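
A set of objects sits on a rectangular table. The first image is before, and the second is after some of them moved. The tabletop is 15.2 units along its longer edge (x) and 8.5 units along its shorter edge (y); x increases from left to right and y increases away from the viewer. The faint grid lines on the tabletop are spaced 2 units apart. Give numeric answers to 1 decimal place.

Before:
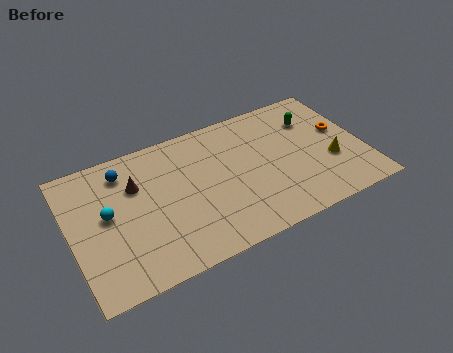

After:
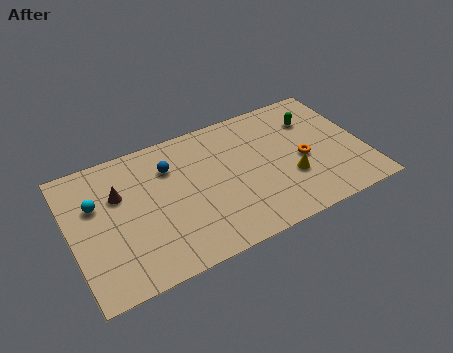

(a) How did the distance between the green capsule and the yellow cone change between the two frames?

+0.6

They were about 3.1 units apart before and 3.7 after — 0.6 units further apart.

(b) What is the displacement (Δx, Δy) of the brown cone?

(-0.9, -0.2)

The brown cone started near (3.5, 5.8) and ended near (2.6, 5.6).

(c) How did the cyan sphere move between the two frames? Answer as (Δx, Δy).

(-0.5, 0.9)

The cyan sphere was at about (1.9, 4.6) and moved to about (1.4, 5.5).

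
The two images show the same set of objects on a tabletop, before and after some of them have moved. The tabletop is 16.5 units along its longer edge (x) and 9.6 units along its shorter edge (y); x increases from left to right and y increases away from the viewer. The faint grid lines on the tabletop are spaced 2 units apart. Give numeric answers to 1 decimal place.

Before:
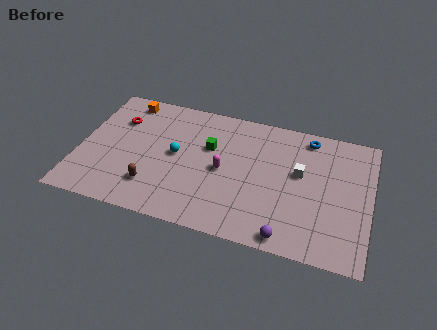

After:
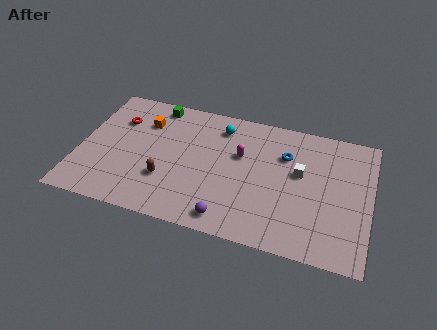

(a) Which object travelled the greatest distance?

the green cube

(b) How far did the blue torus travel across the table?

2.1

From (12.8, 8.4) to (11.6, 6.7), the blue torus covered √(1.2² + 1.7²) ≈ 2.1 units.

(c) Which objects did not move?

the white cube and the red torus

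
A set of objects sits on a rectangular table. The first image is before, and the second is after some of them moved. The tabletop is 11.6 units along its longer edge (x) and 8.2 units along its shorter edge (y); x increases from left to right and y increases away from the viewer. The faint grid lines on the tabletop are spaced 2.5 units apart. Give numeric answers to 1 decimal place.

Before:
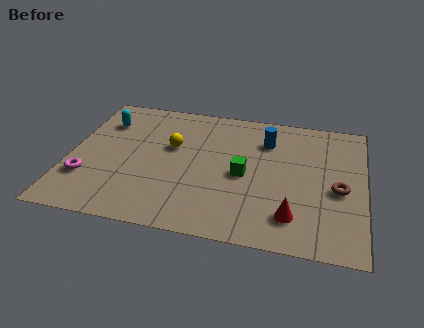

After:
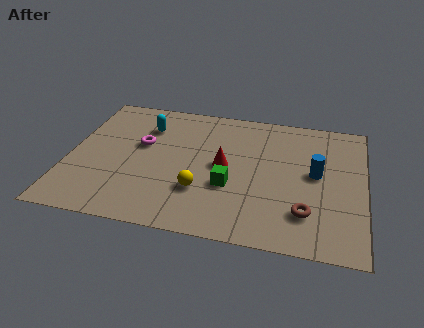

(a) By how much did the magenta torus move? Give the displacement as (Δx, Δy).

(2.0, 2.5)

The magenta torus started near (0.8, 2.4) and ended near (2.8, 4.9).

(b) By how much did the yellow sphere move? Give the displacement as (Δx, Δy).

(1.3, -2.5)

The yellow sphere was at about (4.0, 5.0) and moved to about (5.3, 2.5).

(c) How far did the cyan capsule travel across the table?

1.7

From (1.2, 6.1) to (2.9, 6.1), the cyan capsule covered √(1.7² + 0.0²) ≈ 1.7 units.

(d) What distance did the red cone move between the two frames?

3.8

From (8.9, 1.7) to (6.1, 4.2), the red cone covered √(2.8² + 2.5²) ≈ 3.8 units.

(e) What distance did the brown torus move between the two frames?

2.0

The brown torus was near (10.6, 3.6) before and (9.4, 2.0) after, so it travelled √(1.2² + 1.6²) ≈ 2.0 units.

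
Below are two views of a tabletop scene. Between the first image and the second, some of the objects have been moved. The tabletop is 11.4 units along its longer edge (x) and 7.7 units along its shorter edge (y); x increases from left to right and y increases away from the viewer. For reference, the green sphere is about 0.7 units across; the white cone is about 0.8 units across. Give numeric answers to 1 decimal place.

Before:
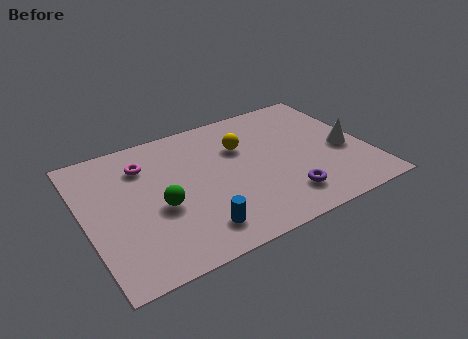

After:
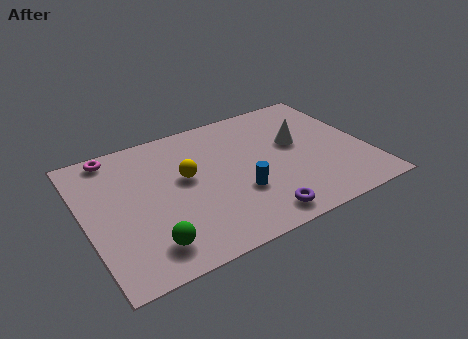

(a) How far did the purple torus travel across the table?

1.3

The purple torus was near (7.7, 1.6) before and (6.5, 1.0) after, so it travelled √(1.2² + 0.6²) ≈ 1.3 units.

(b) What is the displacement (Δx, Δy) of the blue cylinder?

(1.9, 1.2)

The blue cylinder started near (4.1, 1.4) and ended near (6.0, 2.6).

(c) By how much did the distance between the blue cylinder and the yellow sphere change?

-1.9

They were about 4.5 units apart before and 2.6 after — 1.9 units closer together.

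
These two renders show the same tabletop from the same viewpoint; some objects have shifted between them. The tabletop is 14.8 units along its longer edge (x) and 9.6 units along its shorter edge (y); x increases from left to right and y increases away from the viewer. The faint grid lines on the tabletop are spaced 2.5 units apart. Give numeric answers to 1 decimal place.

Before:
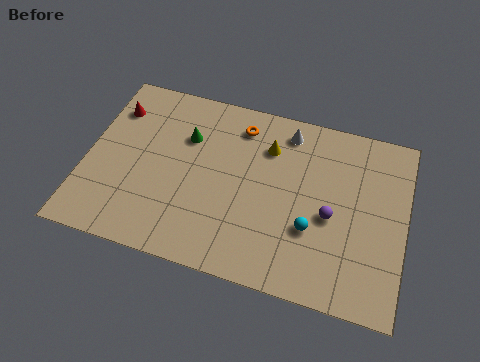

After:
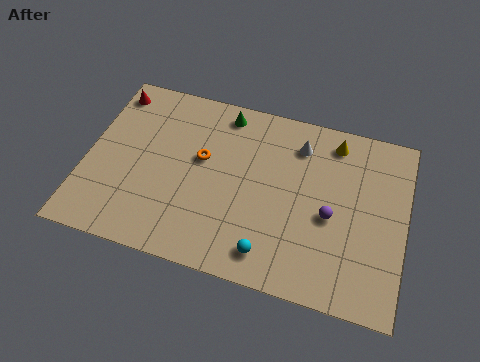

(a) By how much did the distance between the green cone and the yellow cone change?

+1.4

They were about 3.8 units apart before and 5.2 after — 1.4 units further apart.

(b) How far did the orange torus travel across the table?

2.8

The orange torus moved from about (6.9, 7.9) to (5.3, 5.6), a distance of √(1.6² + 2.3²) ≈ 2.8.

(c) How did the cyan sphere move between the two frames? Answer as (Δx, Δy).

(-1.8, -1.8)

The cyan sphere started near (10.6, 3.3) and ended near (8.8, 1.5).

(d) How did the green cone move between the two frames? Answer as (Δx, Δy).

(1.6, 1.8)

The green cone was at about (4.5, 6.6) and moved to about (6.1, 8.4).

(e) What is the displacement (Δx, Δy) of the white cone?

(0.6, -0.6)

The white cone started near (9.1, 8.2) and ended near (9.7, 7.6).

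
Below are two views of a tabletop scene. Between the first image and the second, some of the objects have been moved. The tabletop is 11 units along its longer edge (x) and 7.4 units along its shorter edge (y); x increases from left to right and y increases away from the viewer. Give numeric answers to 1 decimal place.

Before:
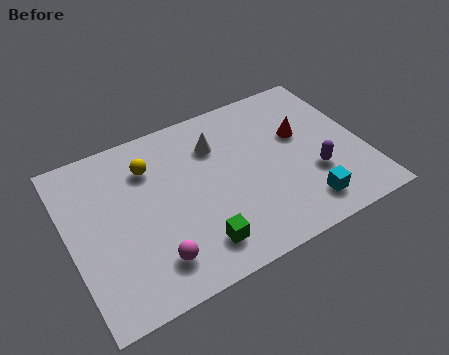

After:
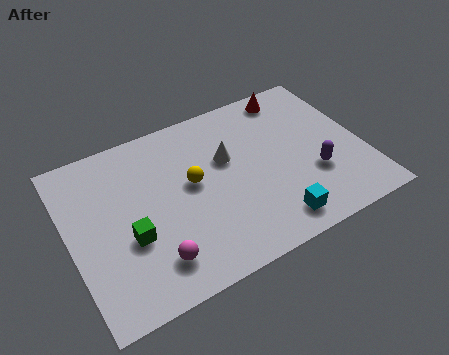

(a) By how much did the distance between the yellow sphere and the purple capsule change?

-1.8

Before: roughly 6.5 units apart; after: 4.7. That's 1.8 units closer together.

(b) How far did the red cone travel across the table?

2.0

From (8.8, 4.5) to (8.8, 6.5), the red cone covered √(0.0² + 2.0²) ≈ 2.0 units.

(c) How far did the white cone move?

0.9

From (5.7, 5.4) to (6.0, 4.6), the white cone covered √(0.3² + 0.8²) ≈ 0.9 units.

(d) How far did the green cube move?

2.7

From (4.4, 1.4) to (2.1, 2.8), the green cube covered √(2.3² + 1.4²) ≈ 2.7 units.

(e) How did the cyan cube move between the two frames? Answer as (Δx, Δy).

(-1.2, -0.2)

From the two frames, the cyan cube sits at roughly (8.4, 1.3) before and (7.2, 1.1) after.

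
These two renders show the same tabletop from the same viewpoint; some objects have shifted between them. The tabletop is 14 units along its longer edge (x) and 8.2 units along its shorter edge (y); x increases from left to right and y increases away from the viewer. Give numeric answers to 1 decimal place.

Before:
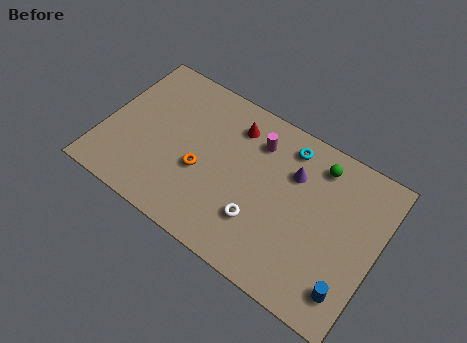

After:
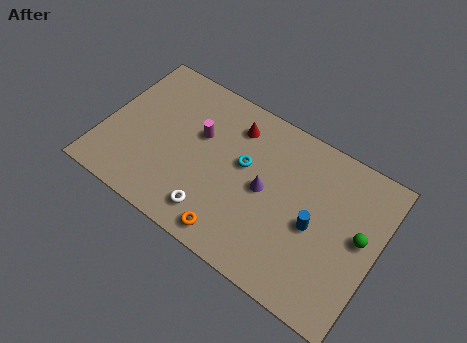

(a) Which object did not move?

the red cone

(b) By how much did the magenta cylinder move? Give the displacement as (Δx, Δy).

(-2.8, -1.2)

From the two frames, the magenta cylinder sits at roughly (7.5, 6.3) before and (4.7, 5.1) after.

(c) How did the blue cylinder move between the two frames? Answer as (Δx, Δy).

(-2.1, 2.1)

From the two frames, the blue cylinder sits at roughly (13.0, 1.6) before and (10.9, 3.7) after.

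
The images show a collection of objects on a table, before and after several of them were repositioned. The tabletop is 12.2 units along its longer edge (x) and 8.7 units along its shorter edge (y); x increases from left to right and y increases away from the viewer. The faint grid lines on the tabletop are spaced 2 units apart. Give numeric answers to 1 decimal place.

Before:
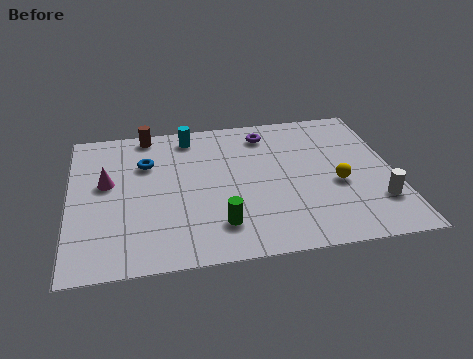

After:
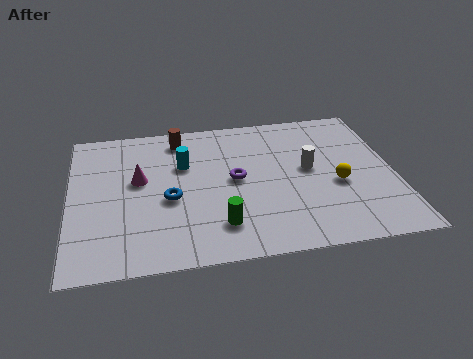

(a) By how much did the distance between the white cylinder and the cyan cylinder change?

-3.8

Before: roughly 8.6 units apart; after: 4.8. That's 3.8 units closer together.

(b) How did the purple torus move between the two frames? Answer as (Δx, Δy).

(-1.3, -2.7)

The purple torus started near (7.5, 7.2) and ended near (6.2, 4.5).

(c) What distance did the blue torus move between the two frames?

2.4

The blue torus was near (2.9, 6.0) before and (3.7, 3.7) after, so it travelled √(0.8² + 2.3²) ≈ 2.4 units.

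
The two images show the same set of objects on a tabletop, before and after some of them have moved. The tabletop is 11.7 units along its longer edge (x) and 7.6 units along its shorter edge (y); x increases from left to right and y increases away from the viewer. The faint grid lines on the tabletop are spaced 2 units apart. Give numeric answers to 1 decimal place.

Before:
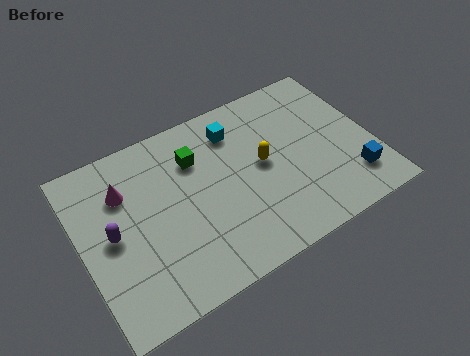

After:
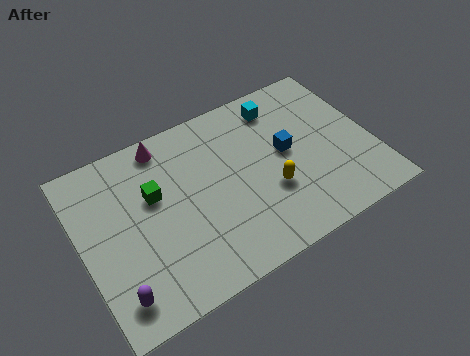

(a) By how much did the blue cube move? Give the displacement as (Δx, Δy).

(-2.3, 2.4)

From the two frames, the blue cube sits at roughly (10.6, 1.7) before and (8.3, 4.1) after.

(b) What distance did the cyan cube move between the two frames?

1.9

The cyan cube moved from about (6.5, 6.0) to (8.4, 6.3), a distance of √(1.9² + 0.3²) ≈ 1.9.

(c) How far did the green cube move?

2.0

The green cube was near (4.8, 5.5) before and (3.0, 4.7) after, so it travelled √(1.8² + 0.8²) ≈ 2.0 units.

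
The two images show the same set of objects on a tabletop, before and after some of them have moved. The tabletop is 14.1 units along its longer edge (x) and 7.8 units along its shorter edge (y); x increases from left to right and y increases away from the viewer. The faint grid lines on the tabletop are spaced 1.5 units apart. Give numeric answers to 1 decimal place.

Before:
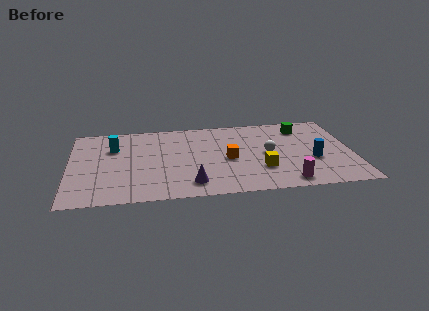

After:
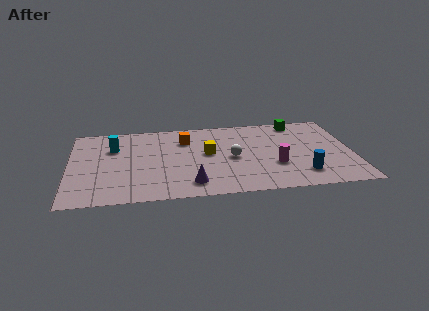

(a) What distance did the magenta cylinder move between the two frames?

1.8

The magenta cylinder was near (10.7, 1.0) before and (10.2, 2.7) after, so it travelled √(0.5² + 1.7²) ≈ 1.8 units.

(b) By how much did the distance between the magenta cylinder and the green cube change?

-1.0

They were about 5.4 units apart before and 4.4 after — 1.0 units closer together.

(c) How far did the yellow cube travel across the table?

3.2

The yellow cube was near (9.5, 2.4) before and (6.9, 4.3) after, so it travelled √(2.6² + 1.9²) ≈ 3.2 units.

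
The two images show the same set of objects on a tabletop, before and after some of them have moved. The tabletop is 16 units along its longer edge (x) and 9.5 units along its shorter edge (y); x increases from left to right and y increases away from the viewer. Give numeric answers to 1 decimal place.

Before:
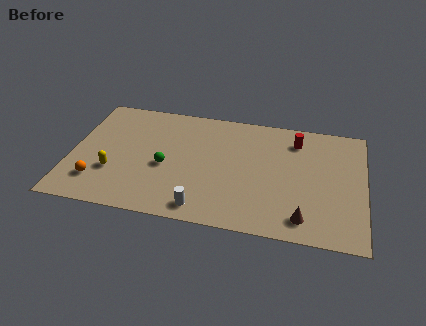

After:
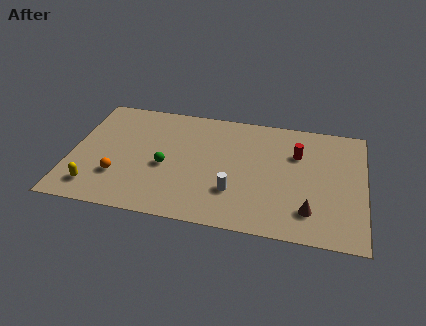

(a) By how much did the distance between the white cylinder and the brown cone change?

-1.2

Before: roughly 5.4 units apart; after: 4.2. That's 1.2 units closer together.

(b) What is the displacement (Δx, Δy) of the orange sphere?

(1.1, 0.6)

From the two frames, the orange sphere sits at roughly (1.6, 2.2) before and (2.7, 2.8) after.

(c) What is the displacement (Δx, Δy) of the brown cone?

(0.3, 0.6)

The brown cone was at about (12.8, 1.5) and moved to about (13.1, 2.1).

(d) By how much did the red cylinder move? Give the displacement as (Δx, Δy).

(0.1, -1.1)

From the two frames, the red cylinder sits at roughly (12.2, 7.6) before and (12.3, 6.5) after.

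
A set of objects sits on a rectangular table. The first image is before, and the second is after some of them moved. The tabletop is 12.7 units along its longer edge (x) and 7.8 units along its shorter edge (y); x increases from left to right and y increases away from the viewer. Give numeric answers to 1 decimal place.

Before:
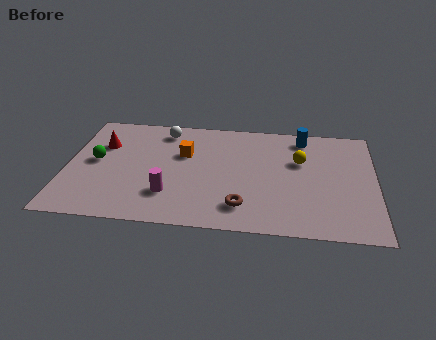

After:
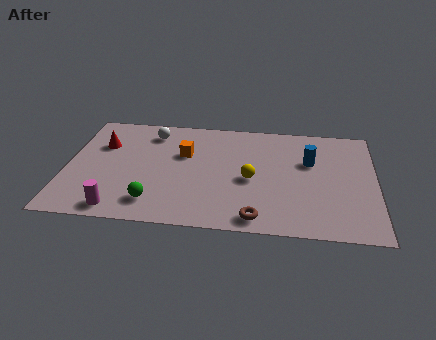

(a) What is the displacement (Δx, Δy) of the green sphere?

(2.5, -2.6)

The green sphere started near (1.2, 4.1) and ended near (3.7, 1.5).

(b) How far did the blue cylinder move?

1.7

The blue cylinder was near (9.7, 6.7) before and (10.0, 5.0) after, so it travelled √(0.3² + 1.7²) ≈ 1.7 units.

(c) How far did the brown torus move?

0.9

The brown torus was near (7.3, 1.6) before and (7.9, 0.9) after, so it travelled √(0.6² + 0.7²) ≈ 0.9 units.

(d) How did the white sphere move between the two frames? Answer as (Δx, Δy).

(-0.5, -0.2)

From the two frames, the white sphere sits at roughly (3.9, 6.6) before and (3.4, 6.4) after.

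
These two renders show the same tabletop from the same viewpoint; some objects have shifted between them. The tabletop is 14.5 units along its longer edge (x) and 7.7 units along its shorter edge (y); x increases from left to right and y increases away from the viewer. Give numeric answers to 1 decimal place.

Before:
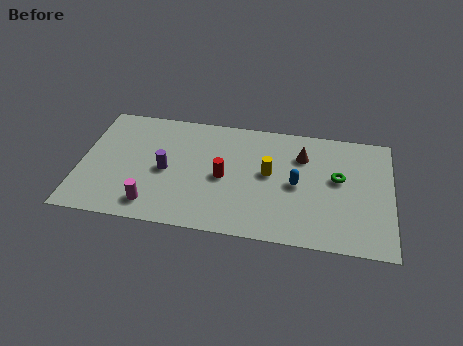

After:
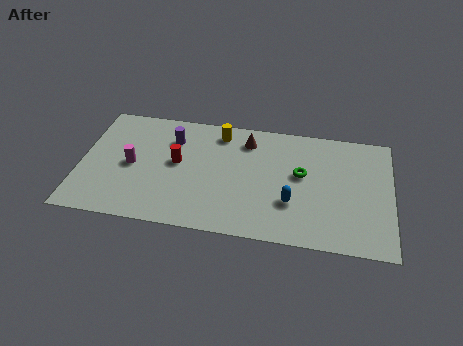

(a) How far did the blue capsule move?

1.2

From (10.1, 3.7) to (9.9, 2.5), the blue capsule covered √(0.2² + 1.2²) ≈ 1.2 units.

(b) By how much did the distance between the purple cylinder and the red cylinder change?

-1.2

They were about 2.7 units apart before and 1.5 after — 1.2 units closer together.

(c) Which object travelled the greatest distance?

the yellow cylinder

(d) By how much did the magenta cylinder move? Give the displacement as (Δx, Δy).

(-1.1, 2.4)

From the two frames, the magenta cylinder sits at roughly (3.5, 1.3) before and (2.4, 3.7) after.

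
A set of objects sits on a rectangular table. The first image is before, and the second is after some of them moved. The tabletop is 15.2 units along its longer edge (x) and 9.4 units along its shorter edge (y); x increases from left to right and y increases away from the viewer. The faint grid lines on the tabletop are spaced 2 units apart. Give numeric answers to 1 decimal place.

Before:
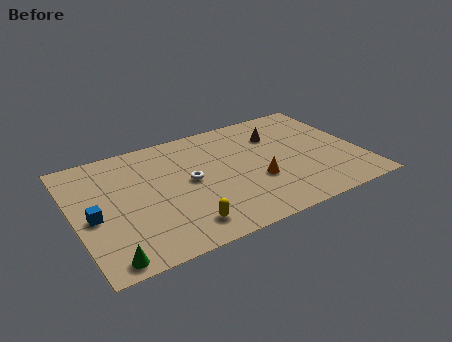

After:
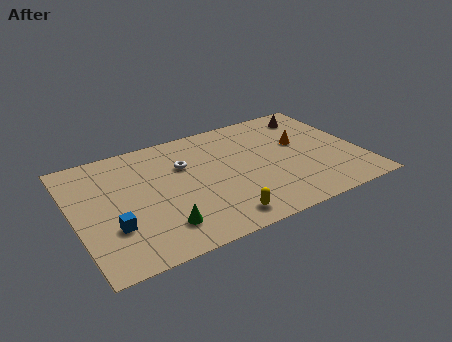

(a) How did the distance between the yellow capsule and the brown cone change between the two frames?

+1.1

The distance was about 7.8 in the first image and 8.9 in the second, so they moved 1.1 units further apart.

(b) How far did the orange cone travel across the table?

3.5

From (9.5, 3.4) to (12.2, 5.6), the orange cone covered √(2.7² + 2.2²) ≈ 3.5 units.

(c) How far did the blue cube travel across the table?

1.5

The blue cube moved from about (0.9, 4.2) to (1.8, 3.0), a distance of √(0.9² + 1.2²) ≈ 1.5.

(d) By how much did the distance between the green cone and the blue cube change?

-0.7

They were about 3.3 units apart before and 2.6 after — 0.7 units closer together.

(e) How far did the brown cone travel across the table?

2.4

The brown cone was near (11.1, 6.8) before and (13.3, 7.8) after, so it travelled √(2.2² + 1.0²) ≈ 2.4 units.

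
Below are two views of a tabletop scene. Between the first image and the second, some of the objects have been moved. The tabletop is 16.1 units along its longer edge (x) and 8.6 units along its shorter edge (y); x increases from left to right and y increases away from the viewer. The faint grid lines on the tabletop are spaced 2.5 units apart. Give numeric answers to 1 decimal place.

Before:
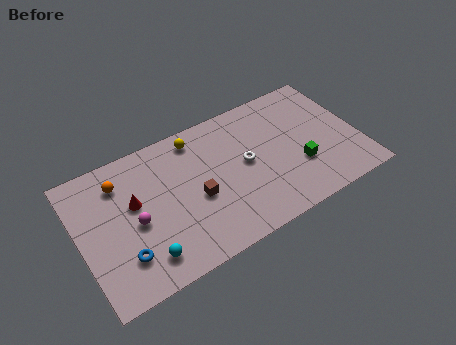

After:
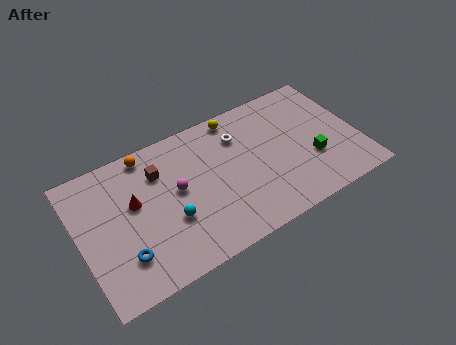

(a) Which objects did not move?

the blue torus and the red cone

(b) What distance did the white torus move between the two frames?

1.9

The white torus moved from about (9.6, 4.5) to (9.5, 6.4), a distance of √(0.1² + 1.9²) ≈ 1.9.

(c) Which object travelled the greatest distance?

the brown cube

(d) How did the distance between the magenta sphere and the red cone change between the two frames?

+1.2

Before: roughly 1.2 units apart; after: 2.4. That's 1.2 units further apart.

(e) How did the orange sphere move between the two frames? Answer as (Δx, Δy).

(1.7, 1.0)

From the two frames, the orange sphere sits at roughly (2.6, 6.7) before and (4.3, 7.7) after.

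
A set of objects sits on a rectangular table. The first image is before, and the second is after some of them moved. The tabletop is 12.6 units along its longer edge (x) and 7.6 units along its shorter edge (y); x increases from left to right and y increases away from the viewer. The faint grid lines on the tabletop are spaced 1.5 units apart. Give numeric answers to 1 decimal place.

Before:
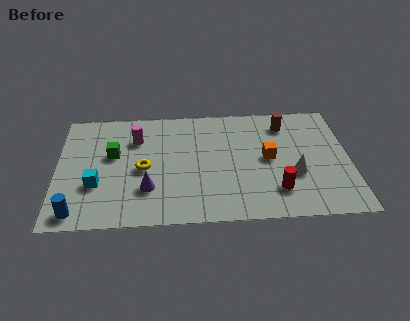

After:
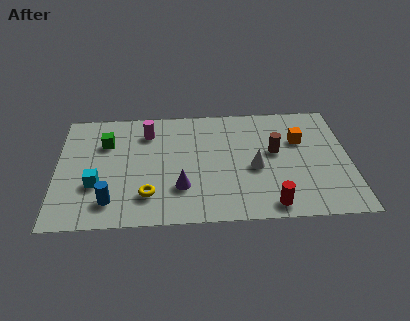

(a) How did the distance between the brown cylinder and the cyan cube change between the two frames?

-1.0

They were about 8.9 units apart before and 7.9 after — 1.0 units closer together.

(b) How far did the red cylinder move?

0.9

From (9.4, 1.8) to (9.1, 0.9), the red cylinder covered √(0.3² + 0.9²) ≈ 0.9 units.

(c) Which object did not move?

the cyan cube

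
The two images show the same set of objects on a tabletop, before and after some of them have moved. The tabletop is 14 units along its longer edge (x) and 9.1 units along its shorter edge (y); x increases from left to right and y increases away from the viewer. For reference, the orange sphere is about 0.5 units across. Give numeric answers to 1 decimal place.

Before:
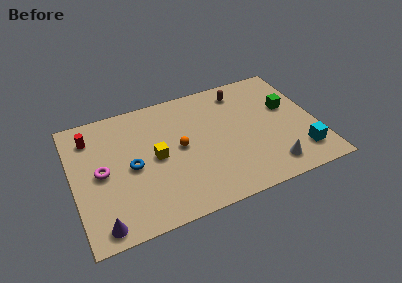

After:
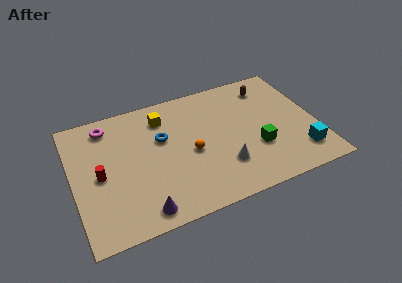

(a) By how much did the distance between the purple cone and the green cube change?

-5.0

Before: roughly 12.1 units apart; after: 7.1. That's 5.0 units closer together.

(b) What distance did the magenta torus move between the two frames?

3.3

From (1.6, 4.5) to (2.2, 7.7), the magenta torus covered √(0.6² + 3.2²) ≈ 3.3 units.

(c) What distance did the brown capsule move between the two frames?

1.6

From (10.0, 7.6) to (11.6, 7.4), the brown capsule covered √(1.6² + 0.2²) ≈ 1.6 units.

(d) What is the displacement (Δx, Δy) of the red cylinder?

(0.3, -2.9)

From the two frames, the red cylinder sits at roughly (1.2, 7.2) before and (1.5, 4.3) after.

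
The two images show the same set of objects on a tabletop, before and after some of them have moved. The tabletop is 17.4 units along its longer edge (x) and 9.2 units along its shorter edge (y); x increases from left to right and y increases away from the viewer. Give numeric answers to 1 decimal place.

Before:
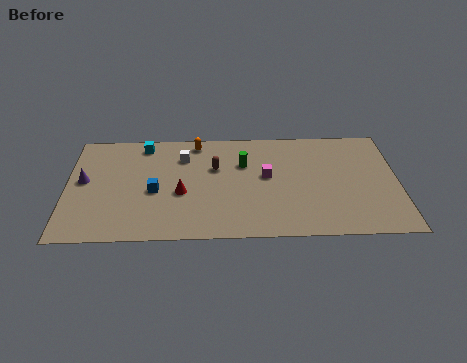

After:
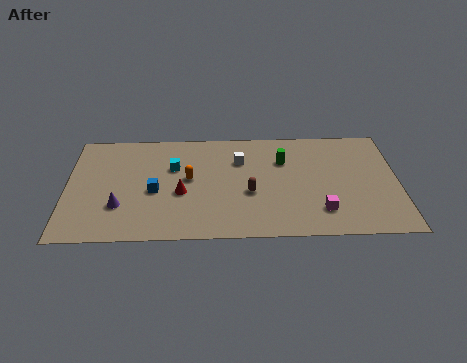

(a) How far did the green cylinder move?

2.1

The green cylinder was near (9.3, 6.2) before and (11.4, 6.4) after, so it travelled √(2.1² + 0.2²) ≈ 2.1 units.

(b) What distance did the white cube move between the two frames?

3.0

The white cube moved from about (6.1, 6.9) to (9.1, 6.5), a distance of √(3.0² + 0.4²) ≈ 3.0.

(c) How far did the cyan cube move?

2.6

The cyan cube moved from about (4.0, 8.0) to (5.6, 6.0), a distance of √(1.6² + 2.0²) ≈ 2.6.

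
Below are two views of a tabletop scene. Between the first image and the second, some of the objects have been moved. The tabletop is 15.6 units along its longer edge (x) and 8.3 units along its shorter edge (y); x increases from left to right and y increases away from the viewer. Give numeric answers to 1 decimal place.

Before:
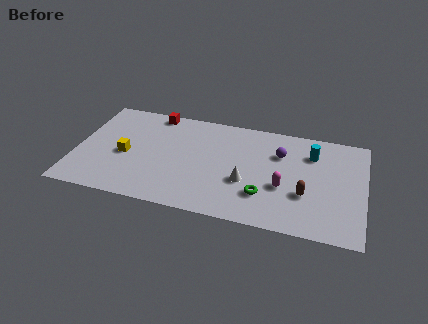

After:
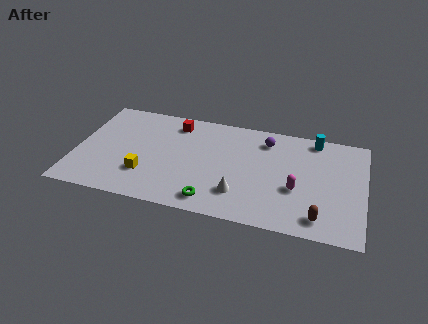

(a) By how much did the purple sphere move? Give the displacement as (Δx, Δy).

(-0.8, 0.9)

The purple sphere started near (11.0, 5.8) and ended near (10.2, 6.7).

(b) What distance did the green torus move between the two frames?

2.9

From (10.3, 2.3) to (7.6, 1.2), the green torus covered √(2.7² + 1.1²) ≈ 2.9 units.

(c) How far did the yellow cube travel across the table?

1.8

The yellow cube moved from about (2.7, 3.7) to (3.9, 2.4), a distance of √(1.2² + 1.3²) ≈ 1.8.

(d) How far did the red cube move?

1.3

From (4.0, 7.5) to (5.2, 6.9), the red cube covered √(1.2² + 0.6²) ≈ 1.3 units.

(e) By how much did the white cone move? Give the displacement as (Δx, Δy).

(-0.3, -1.0)

The white cone was at about (9.3, 3.1) and moved to about (9.0, 2.1).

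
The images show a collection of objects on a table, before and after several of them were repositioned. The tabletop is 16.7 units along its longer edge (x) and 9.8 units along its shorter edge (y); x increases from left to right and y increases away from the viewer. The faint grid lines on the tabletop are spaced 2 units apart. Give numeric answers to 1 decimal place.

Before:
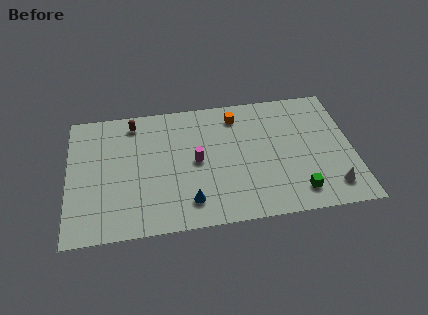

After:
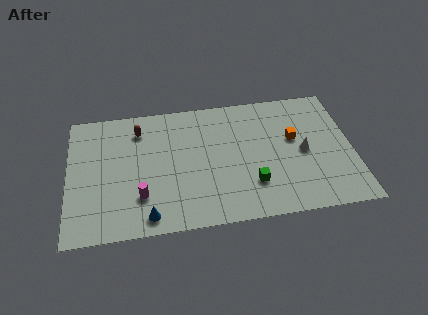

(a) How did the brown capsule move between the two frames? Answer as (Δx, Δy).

(0.3, -0.6)

The brown capsule started near (3.9, 8.4) and ended near (4.2, 7.8).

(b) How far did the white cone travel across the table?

3.3

The white cone was near (15.3, 1.8) before and (13.8, 4.7) after, so it travelled √(1.5² + 2.9²) ≈ 3.3 units.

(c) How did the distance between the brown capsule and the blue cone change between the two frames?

-0.6

Before: roughly 7.2 units apart; after: 6.6. That's 0.6 units closer together.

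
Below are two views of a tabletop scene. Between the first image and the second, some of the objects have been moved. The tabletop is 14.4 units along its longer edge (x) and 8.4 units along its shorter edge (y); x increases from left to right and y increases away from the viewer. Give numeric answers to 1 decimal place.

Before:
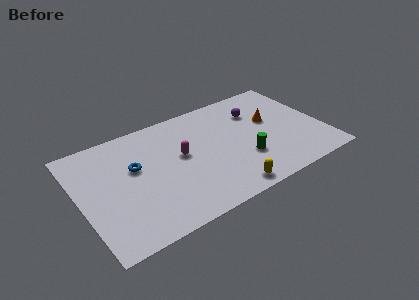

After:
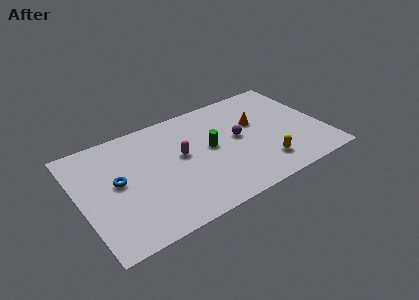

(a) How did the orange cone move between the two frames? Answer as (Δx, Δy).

(-0.9, 0.2)

The orange cone was at about (11.5, 5.0) and moved to about (10.6, 5.2).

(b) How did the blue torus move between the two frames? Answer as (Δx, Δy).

(-1.1, -0.6)

The blue torus started near (3.3, 5.1) and ended near (2.2, 4.5).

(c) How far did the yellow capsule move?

2.6

From (8.1, 0.9) to (10.5, 1.8), the yellow capsule covered √(2.4² + 0.9²) ≈ 2.6 units.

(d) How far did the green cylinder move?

2.5

The green cylinder moved from about (9.5, 2.7) to (7.7, 4.5), a distance of √(1.8² + 1.8²) ≈ 2.5.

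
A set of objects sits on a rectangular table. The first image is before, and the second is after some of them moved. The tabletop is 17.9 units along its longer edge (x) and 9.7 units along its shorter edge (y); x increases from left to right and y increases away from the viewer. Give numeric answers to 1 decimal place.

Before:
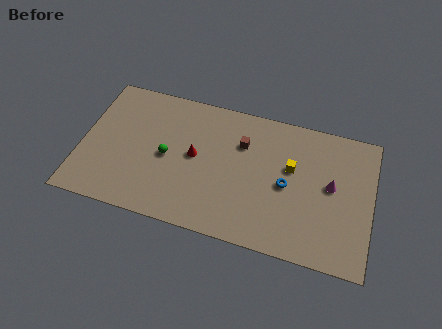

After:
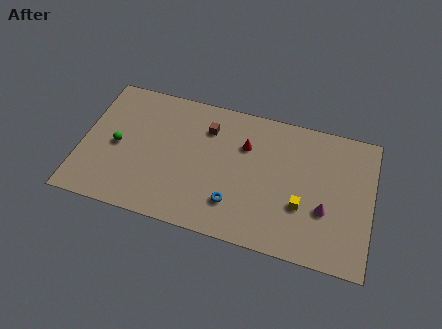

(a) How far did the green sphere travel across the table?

3.1

The green sphere moved from about (5.3, 4.6) to (2.2, 4.6), a distance of √(3.1² + 0.0²) ≈ 3.1.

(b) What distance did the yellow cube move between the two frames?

2.6

The yellow cube moved from about (12.9, 5.9) to (13.7, 3.4), a distance of √(0.8² + 2.5²) ≈ 2.6.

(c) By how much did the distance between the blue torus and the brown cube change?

+1.7

Before: roughly 3.6 units apart; after: 5.3. That's 1.7 units further apart.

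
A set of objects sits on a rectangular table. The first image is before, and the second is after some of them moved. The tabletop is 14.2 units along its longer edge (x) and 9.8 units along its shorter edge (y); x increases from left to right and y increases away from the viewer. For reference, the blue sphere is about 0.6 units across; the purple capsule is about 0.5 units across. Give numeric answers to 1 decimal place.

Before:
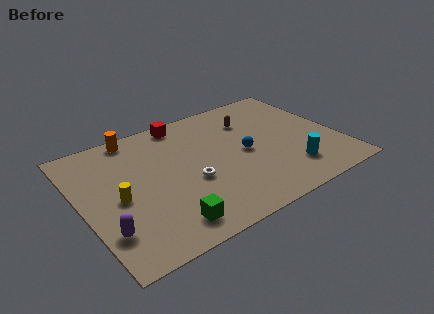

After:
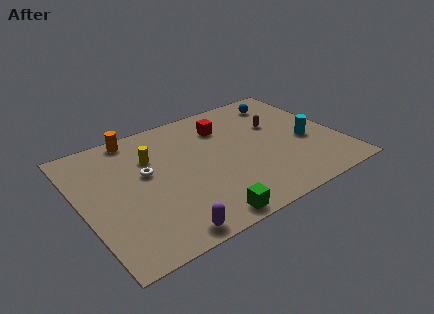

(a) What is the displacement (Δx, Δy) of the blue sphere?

(2.9, 3.4)

The blue sphere was at about (9.0, 4.7) and moved to about (11.9, 8.1).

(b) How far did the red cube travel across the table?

2.5

The red cube moved from about (6.2, 8.8) to (8.3, 7.4), a distance of √(2.1² + 1.4²) ≈ 2.5.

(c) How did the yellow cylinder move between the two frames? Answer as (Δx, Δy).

(2.2, 2.3)

The yellow cylinder started near (1.9, 4.5) and ended near (4.1, 6.8).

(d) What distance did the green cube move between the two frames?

2.0

From (4.0, 1.5) to (5.9, 0.9), the green cube covered √(1.9² + 0.6²) ≈ 2.0 units.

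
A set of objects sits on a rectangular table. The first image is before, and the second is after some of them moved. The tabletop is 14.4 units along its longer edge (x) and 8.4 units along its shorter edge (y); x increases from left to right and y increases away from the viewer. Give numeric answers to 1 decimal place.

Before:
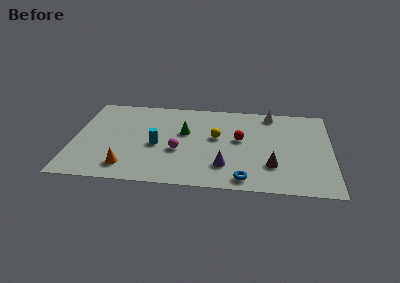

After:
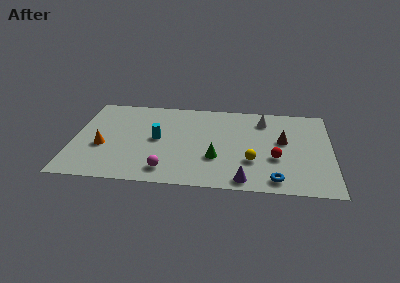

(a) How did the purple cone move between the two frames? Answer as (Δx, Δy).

(1.1, -1.2)

The purple cone was at about (8.5, 2.1) and moved to about (9.6, 0.9).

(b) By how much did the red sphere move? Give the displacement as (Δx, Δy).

(2.0, -1.6)

From the two frames, the red sphere sits at roughly (9.3, 4.7) before and (11.3, 3.1) after.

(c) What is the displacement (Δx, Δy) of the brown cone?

(0.6, 2.4)

The brown cone was at about (11.1, 2.4) and moved to about (11.7, 4.8).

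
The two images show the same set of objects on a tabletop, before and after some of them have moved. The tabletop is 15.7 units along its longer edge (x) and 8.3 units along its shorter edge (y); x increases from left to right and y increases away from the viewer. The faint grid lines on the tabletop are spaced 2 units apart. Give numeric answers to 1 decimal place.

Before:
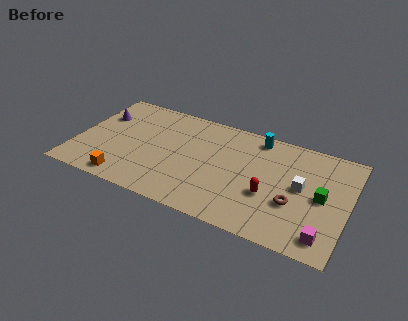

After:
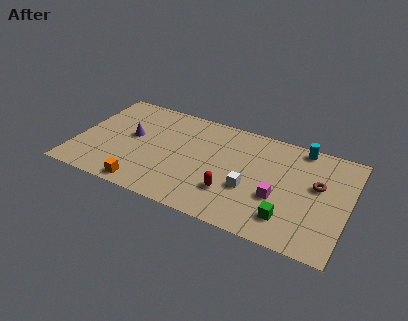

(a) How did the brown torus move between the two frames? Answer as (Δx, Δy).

(1.2, 1.9)

From the two frames, the brown torus sits at roughly (12.7, 3.0) before and (13.9, 4.9) after.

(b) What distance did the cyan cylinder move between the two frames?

2.5

The cyan cylinder was near (10.2, 7.3) before and (12.7, 7.5) after, so it travelled √(2.5² + 0.2²) ≈ 2.5 units.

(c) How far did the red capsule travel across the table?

2.2

The red capsule was near (11.3, 3.1) before and (9.2, 2.4) after, so it travelled √(2.1² + 0.7²) ≈ 2.2 units.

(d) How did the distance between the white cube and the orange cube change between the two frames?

-4.1

Before: roughly 10.4 units apart; after: 6.3. That's 4.1 units closer together.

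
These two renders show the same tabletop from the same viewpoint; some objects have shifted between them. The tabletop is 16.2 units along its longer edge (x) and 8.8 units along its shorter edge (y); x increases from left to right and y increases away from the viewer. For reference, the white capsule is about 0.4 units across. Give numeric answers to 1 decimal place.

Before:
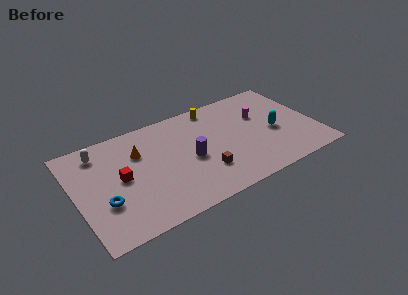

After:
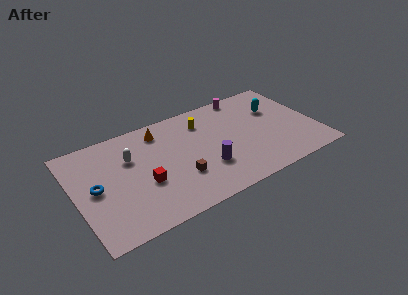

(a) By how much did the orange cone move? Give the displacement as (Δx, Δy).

(1.6, 1.2)

From the two frames, the orange cone sits at roughly (4.4, 6.1) before and (6.0, 7.3) after.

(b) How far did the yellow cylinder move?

1.3

The yellow cylinder moved from about (9.8, 7.8) to (8.9, 6.8), a distance of √(0.9² + 1.0²) ≈ 1.3.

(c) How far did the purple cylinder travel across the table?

1.5

From (7.6, 4.0) to (8.5, 2.8), the purple cylinder covered √(0.9² + 1.2²) ≈ 1.5 units.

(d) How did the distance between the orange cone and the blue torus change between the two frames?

+1.4

They were about 4.1 units apart before and 5.5 after — 1.4 units further apart.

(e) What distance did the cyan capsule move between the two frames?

2.0

From (13.4, 3.9) to (13.8, 5.9), the cyan capsule covered √(0.4² + 2.0²) ≈ 2.0 units.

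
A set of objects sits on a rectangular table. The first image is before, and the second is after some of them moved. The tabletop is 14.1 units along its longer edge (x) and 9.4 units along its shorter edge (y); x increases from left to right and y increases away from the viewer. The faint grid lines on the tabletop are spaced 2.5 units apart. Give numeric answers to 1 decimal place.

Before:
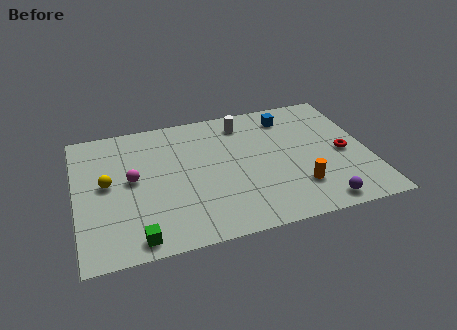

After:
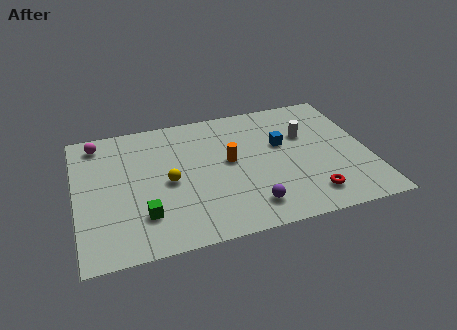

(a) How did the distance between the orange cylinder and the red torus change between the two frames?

+1.9

Before: roughly 3.1 units apart; after: 5.0. That's 1.9 units further apart.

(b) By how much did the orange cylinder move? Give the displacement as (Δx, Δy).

(-3.1, 2.7)

The orange cylinder started near (10.5, 2.4) and ended near (7.4, 5.1).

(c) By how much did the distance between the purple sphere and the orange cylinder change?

+1.8

They were about 1.7 units apart before and 3.5 after — 1.8 units further apart.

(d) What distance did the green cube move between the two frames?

1.5

The green cube moved from about (2.7, 1.0) to (3.1, 2.4), a distance of √(0.4² + 1.4²) ≈ 1.5.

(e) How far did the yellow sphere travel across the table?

3.0

From (1.5, 5.0) to (4.4, 4.4), the yellow sphere covered √(2.9² + 0.6²) ≈ 3.0 units.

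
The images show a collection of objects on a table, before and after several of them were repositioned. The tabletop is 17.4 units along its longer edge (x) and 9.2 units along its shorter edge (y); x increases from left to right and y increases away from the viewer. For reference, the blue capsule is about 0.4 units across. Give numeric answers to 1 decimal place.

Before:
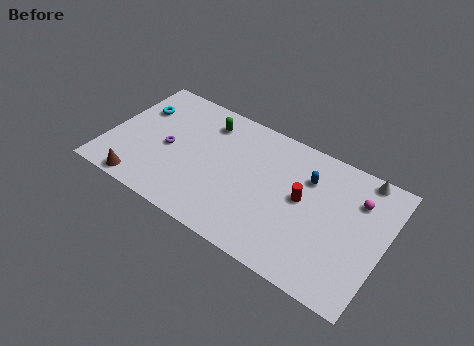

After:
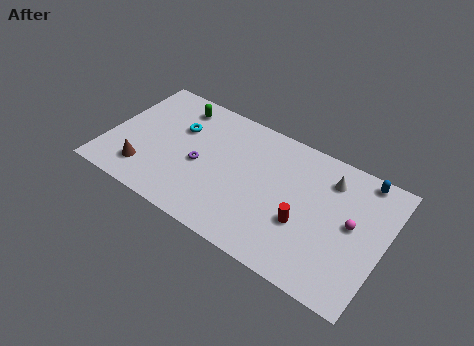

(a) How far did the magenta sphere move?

1.8

The magenta sphere moved from about (15.5, 6.7) to (15.4, 4.9), a distance of √(0.1² + 1.8²) ≈ 1.8.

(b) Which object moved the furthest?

the blue capsule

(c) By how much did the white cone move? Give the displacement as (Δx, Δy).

(-1.9, -1.2)

The white cone started near (15.6, 8.4) and ended near (13.7, 7.2).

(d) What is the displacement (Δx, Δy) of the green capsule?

(-2.0, 0.3)

The green capsule was at about (5.8, 7.4) and moved to about (3.8, 7.7).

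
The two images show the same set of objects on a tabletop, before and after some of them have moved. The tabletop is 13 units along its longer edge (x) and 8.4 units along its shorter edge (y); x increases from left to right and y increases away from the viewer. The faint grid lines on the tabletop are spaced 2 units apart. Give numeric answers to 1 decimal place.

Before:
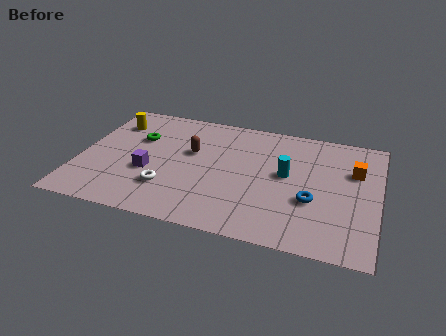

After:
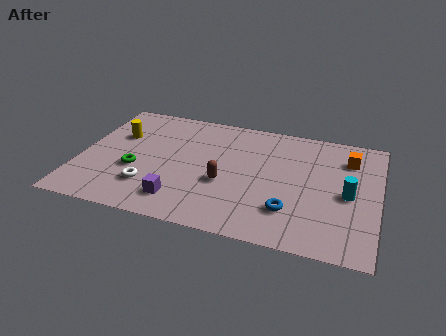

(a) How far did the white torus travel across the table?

0.8

From (4.0, 2.3) to (3.2, 2.2), the white torus covered √(0.8² + 0.1²) ≈ 0.8 units.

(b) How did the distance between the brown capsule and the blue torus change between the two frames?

-2.7

The distance was about 5.8 in the first image and 3.1 in the second, so they moved 2.7 units closer together.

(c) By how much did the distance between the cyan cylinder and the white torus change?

+3.2

Before: roughly 5.5 units apart; after: 8.7. That's 3.2 units further apart.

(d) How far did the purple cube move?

2.2

The purple cube moved from about (3.1, 3.2) to (4.6, 1.6), a distance of √(1.5² + 1.6²) ≈ 2.2.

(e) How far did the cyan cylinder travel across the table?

2.8

From (9.0, 4.6) to (11.7, 3.9), the cyan cylinder covered √(2.7² + 0.7²) ≈ 2.8 units.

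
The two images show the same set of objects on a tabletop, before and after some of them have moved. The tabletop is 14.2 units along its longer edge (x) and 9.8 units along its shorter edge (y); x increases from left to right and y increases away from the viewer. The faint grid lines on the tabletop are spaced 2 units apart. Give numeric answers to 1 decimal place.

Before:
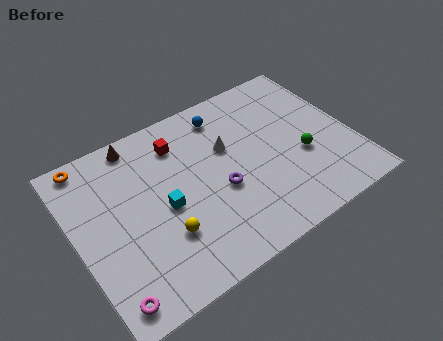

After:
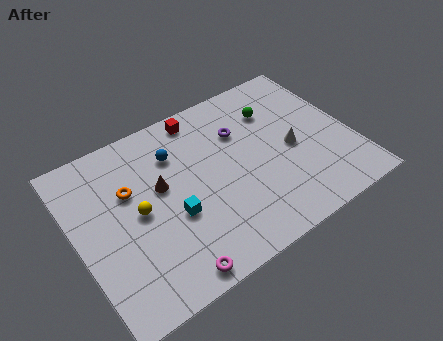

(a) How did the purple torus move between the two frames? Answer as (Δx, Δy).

(1.6, 2.8)

The purple torus started near (7.2, 4.0) and ended near (8.8, 6.8).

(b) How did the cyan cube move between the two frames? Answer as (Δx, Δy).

(0.3, -0.7)

The cyan cube was at about (4.4, 4.5) and moved to about (4.7, 3.8).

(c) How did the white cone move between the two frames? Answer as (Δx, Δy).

(3.1, -1.7)

The white cone was at about (8.0, 6.2) and moved to about (11.1, 4.5).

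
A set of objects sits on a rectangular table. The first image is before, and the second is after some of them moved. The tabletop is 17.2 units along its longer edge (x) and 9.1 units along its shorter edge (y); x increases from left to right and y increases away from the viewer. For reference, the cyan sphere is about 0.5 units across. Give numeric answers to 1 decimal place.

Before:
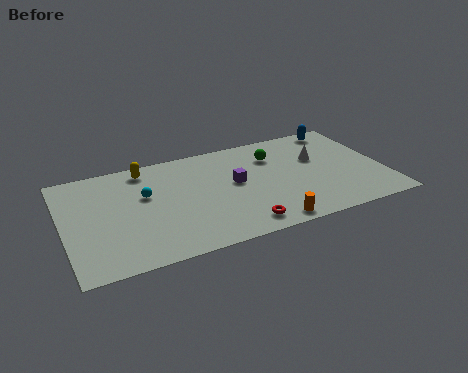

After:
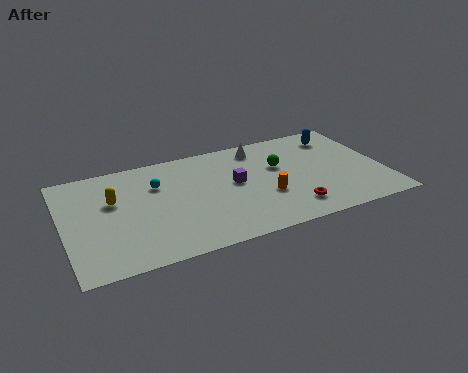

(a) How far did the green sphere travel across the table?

1.0

The green sphere was near (11.5, 6.7) before and (11.7, 5.7) after, so it travelled √(0.2² + 1.0²) ≈ 1.0 units.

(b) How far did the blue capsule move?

0.7

The blue capsule moved from about (15.4, 8.1) to (15.2, 7.4), a distance of √(0.2² + 0.7²) ≈ 0.7.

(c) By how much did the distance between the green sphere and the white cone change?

-0.3

Before: roughly 2.5 units apart; after: 2.2. That's 0.3 units closer together.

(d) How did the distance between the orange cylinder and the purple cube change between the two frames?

-2.0

Before: roughly 4.3 units apart; after: 2.3. That's 2.0 units closer together.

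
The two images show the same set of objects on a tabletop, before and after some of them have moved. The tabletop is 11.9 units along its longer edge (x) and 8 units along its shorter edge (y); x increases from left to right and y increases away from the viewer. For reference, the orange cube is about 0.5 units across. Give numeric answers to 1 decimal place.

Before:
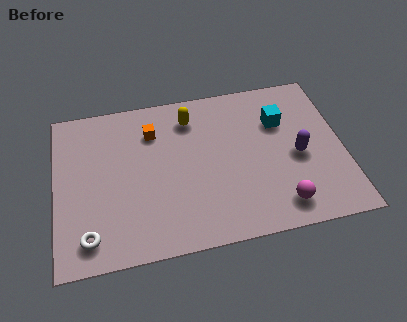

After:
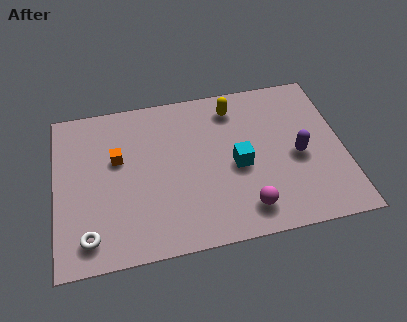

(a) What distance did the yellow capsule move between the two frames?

1.8

The yellow capsule was near (5.7, 6.4) before and (7.5, 6.6) after, so it travelled √(1.8² + 0.2²) ≈ 1.8 units.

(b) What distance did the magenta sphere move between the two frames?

1.4

The magenta sphere moved from about (9.1, 1.3) to (7.7, 1.4), a distance of √(1.4² + 0.1²) ≈ 1.4.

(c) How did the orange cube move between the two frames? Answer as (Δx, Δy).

(-1.5, -1.1)

The orange cube was at about (4.1, 6.0) and moved to about (2.6, 4.9).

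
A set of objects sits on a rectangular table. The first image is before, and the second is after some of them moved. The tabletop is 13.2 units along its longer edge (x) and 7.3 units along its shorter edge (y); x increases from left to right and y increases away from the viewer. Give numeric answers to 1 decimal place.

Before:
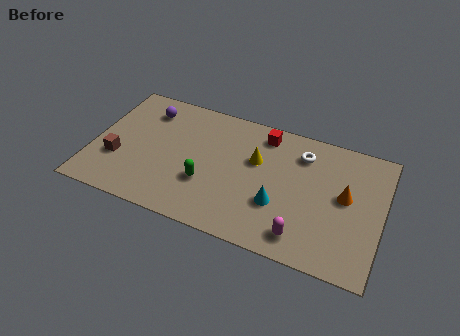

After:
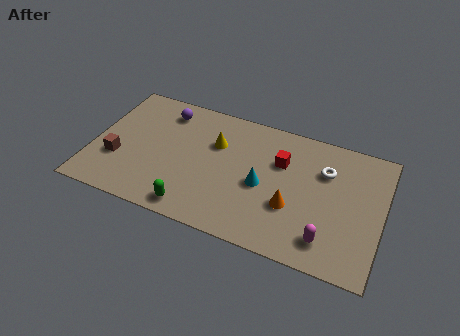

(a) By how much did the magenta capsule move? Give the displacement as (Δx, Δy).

(1.1, 0.2)

From the two frames, the magenta capsule sits at roughly (9.8, 1.2) before and (10.9, 1.4) after.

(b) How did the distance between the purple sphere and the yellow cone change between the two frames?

-2.6

They were about 5.3 units apart before and 2.7 after — 2.6 units closer together.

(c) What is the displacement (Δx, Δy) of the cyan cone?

(-0.8, 0.8)

From the two frames, the cyan cone sits at roughly (8.6, 2.5) before and (7.8, 3.3) after.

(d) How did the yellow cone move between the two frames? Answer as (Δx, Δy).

(-1.9, 0.3)

The yellow cone started near (7.4, 4.6) and ended near (5.5, 4.9).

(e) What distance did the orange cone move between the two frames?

2.7

The orange cone moved from about (11.5, 4.0) to (9.2, 2.6), a distance of √(2.3² + 1.4²) ≈ 2.7.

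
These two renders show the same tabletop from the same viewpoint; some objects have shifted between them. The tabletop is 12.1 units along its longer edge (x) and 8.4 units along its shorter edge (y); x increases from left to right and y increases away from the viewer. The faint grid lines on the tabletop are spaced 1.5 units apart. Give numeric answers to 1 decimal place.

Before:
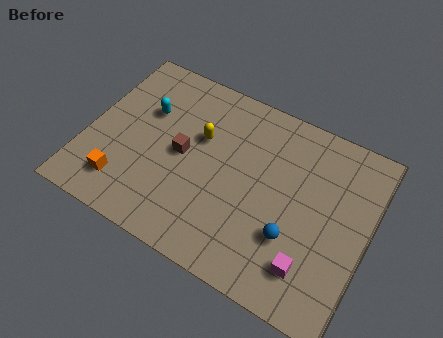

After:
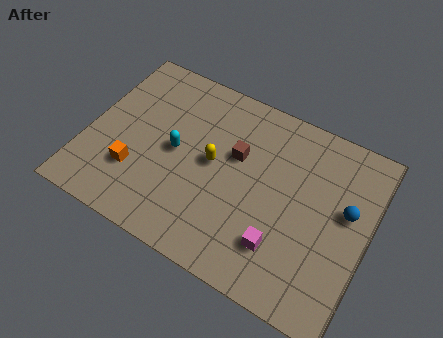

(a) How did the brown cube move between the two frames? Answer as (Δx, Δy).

(2.2, 1.0)

From the two frames, the brown cube sits at roughly (4.1, 4.2) before and (6.3, 5.2) after.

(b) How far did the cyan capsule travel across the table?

2.0

From (2.3, 5.5) to (3.8, 4.2), the cyan capsule covered √(1.5² + 1.3²) ≈ 2.0 units.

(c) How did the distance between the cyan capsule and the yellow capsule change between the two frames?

-0.8

They were about 2.4 units apart before and 1.6 after — 0.8 units closer together.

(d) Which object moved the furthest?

the blue sphere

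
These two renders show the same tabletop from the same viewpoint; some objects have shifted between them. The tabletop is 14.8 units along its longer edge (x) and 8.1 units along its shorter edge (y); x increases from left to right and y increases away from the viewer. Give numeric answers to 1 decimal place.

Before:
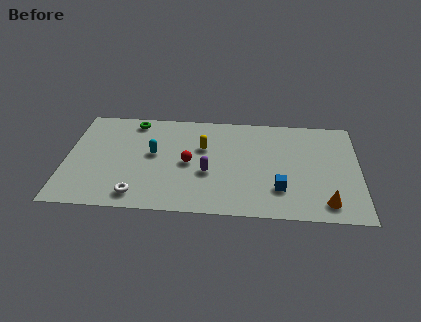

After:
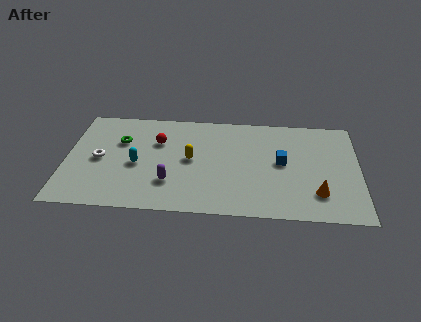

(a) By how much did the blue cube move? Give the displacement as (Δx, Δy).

(0.1, 2.1)

The blue cube was at about (10.8, 2.2) and moved to about (10.9, 4.3).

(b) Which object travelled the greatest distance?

the white torus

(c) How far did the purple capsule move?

2.1

The purple capsule was near (7.2, 3.2) before and (5.3, 2.3) after, so it travelled √(1.9² + 0.9²) ≈ 2.1 units.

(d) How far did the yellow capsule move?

1.2

The yellow capsule moved from about (6.9, 5.2) to (6.3, 4.2), a distance of √(0.6² + 1.0²) ≈ 1.2.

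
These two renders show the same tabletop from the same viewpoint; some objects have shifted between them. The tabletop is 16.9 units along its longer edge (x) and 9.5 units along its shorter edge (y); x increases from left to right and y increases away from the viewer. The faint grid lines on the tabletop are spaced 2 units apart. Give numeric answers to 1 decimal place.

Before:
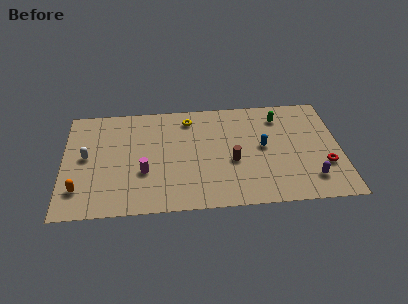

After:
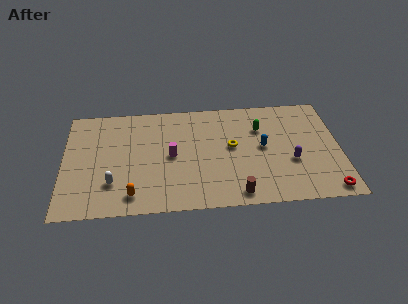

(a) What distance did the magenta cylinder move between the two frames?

2.1

From (4.9, 3.4) to (6.6, 4.7), the magenta cylinder covered √(1.7² + 1.3²) ≈ 2.1 units.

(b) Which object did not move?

the blue capsule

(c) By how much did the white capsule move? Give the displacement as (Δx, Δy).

(1.6, -2.4)

From the two frames, the white capsule sits at roughly (1.4, 5.0) before and (3.0, 2.6) after.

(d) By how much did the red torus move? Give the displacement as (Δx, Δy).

(0.1, -2.1)

From the two frames, the red torus sits at roughly (15.9, 3.1) before and (16.0, 1.0) after.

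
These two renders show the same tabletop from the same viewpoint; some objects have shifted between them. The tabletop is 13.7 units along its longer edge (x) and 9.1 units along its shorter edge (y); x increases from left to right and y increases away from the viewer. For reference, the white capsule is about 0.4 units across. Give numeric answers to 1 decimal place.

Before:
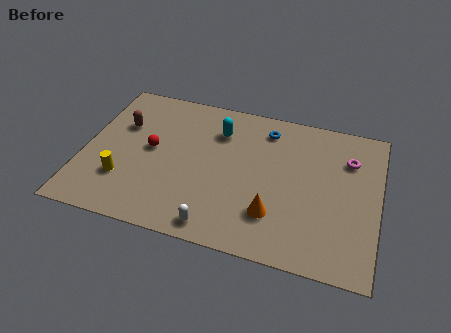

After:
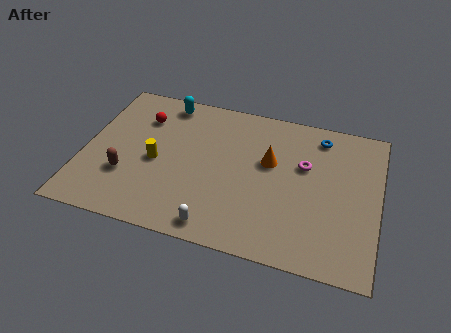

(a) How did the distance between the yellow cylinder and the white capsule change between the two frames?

-0.4

Before: roughly 4.8 units apart; after: 4.4. That's 0.4 units closer together.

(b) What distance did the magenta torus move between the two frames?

2.2

The magenta torus moved from about (12.2, 6.6) to (10.2, 5.7), a distance of √(2.0² + 0.9²) ≈ 2.2.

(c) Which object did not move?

the white capsule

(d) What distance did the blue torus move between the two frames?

2.5

The blue torus moved from about (8.3, 7.5) to (10.8, 7.7), a distance of √(2.5² + 0.2²) ≈ 2.5.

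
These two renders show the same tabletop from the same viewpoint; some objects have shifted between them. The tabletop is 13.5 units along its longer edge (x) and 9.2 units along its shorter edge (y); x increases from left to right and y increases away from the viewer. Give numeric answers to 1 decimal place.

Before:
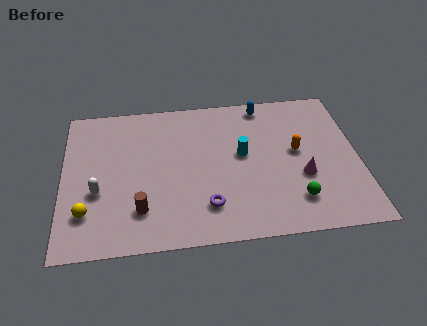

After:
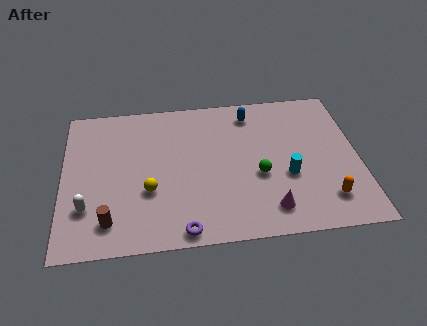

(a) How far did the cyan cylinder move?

2.6

The cyan cylinder moved from about (8.2, 5.1) to (10.2, 3.5), a distance of √(2.0² + 1.6²) ≈ 2.6.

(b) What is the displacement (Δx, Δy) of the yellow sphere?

(2.8, 1.0)

The yellow sphere started near (1.1, 2.3) and ended near (3.9, 3.3).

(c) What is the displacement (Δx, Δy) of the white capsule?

(-0.5, -0.9)

From the two frames, the white capsule sits at roughly (1.6, 3.5) before and (1.1, 2.6) after.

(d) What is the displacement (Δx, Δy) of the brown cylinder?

(-1.4, -0.5)

The brown cylinder was at about (3.5, 2.2) and moved to about (2.1, 1.7).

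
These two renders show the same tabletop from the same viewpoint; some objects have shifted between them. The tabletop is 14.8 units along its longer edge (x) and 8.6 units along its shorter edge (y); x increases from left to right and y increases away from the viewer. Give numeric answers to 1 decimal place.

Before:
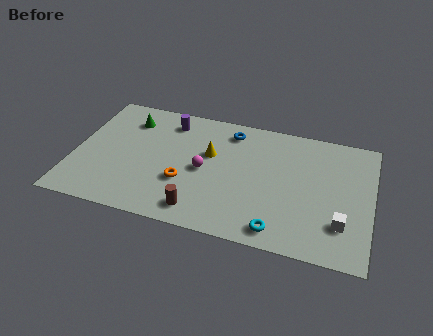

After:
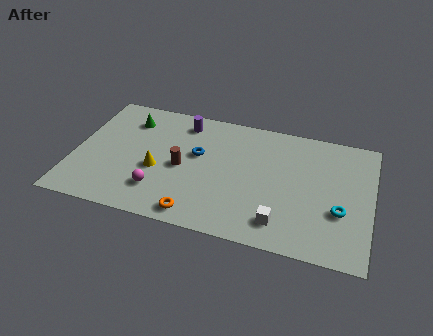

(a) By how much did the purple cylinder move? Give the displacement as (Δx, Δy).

(0.7, 0.1)

From the two frames, the purple cylinder sits at roughly (4.5, 7.1) before and (5.2, 7.2) after.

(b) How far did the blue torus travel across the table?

2.6

The blue torus was near (7.6, 7.2) before and (6.1, 5.1) after, so it travelled √(1.5² + 2.1²) ≈ 2.6 units.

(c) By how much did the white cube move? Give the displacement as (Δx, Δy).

(-2.9, -0.7)

From the two frames, the white cube sits at roughly (13.4, 2.3) before and (10.5, 1.6) after.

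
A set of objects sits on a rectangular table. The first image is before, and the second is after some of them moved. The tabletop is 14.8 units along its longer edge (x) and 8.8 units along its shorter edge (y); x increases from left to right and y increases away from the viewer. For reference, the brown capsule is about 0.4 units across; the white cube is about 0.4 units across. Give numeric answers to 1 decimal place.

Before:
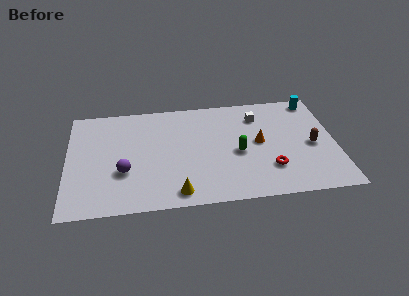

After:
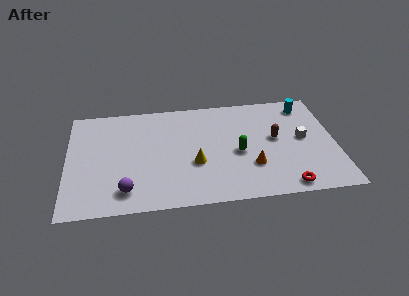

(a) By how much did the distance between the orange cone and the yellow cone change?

-2.6

Before: roughly 5.8 units apart; after: 3.2. That's 2.6 units closer together.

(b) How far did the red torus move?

1.7

The red torus moved from about (11.1, 2.4) to (11.9, 0.9), a distance of √(0.8² + 1.5²) ≈ 1.7.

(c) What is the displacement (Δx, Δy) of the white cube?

(2.4, -2.2)

From the two frames, the white cube sits at roughly (10.6, 6.8) before and (13.0, 4.6) after.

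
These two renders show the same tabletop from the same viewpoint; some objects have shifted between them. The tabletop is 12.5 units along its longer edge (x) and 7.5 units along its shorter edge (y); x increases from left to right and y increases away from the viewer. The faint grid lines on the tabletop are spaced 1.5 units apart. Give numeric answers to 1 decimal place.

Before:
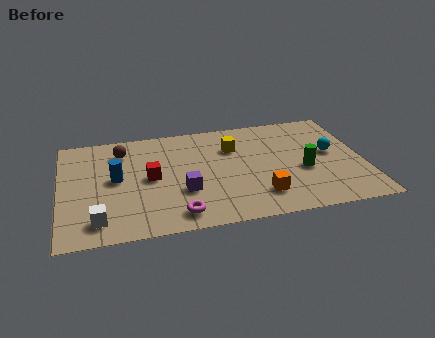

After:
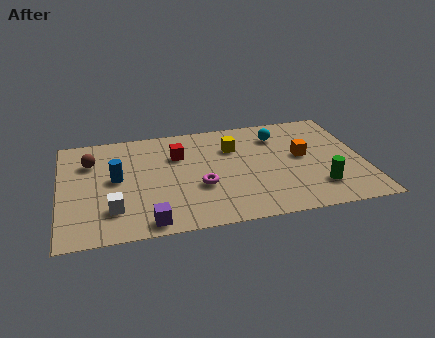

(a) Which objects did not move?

the yellow cube and the blue cylinder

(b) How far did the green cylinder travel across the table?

1.4

From (10.0, 3.1) to (10.5, 1.8), the green cylinder covered √(0.5² + 1.3²) ≈ 1.4 units.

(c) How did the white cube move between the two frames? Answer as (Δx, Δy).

(0.6, 0.6)

The white cube was at about (1.5, 1.3) and moved to about (2.1, 1.9).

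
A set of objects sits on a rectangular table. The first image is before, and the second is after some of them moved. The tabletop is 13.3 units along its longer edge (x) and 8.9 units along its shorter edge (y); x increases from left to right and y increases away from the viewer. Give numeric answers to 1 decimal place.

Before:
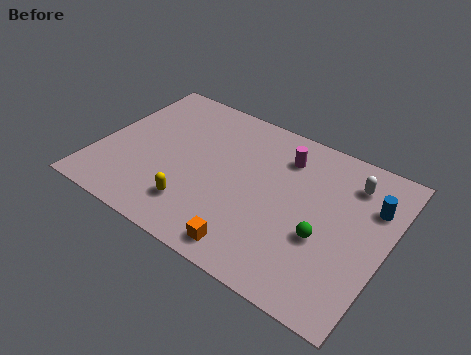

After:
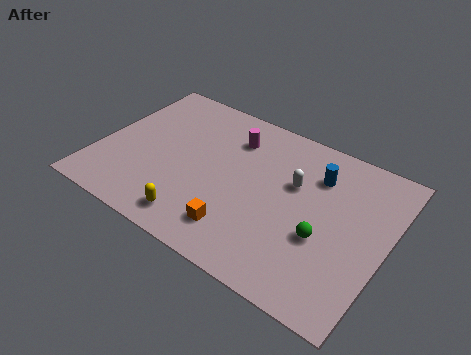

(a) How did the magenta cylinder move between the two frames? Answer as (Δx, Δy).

(-2.4, -0.1)

The magenta cylinder was at about (8.2, 6.9) and moved to about (5.8, 6.8).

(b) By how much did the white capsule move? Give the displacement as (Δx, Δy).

(-2.4, -1.4)

The white capsule started near (11.3, 7.0) and ended near (8.9, 5.6).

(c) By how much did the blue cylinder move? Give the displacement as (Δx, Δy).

(-2.6, 0.4)

The blue cylinder started near (12.4, 6.2) and ended near (9.8, 6.6).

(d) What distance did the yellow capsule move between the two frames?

0.7

The yellow capsule was near (4.9, 2.0) before and (5.1, 1.3) after, so it travelled √(0.2² + 0.7²) ≈ 0.7 units.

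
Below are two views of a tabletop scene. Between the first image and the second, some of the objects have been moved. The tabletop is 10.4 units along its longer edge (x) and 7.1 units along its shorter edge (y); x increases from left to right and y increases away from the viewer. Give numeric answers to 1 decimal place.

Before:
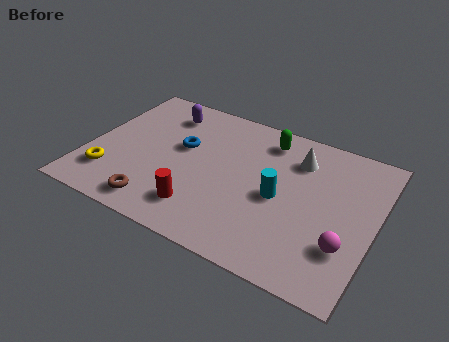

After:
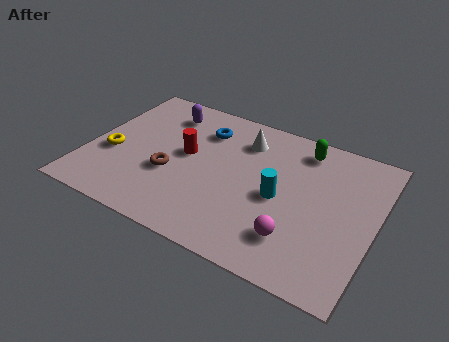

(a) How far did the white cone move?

2.0

From (7.4, 5.4) to (5.4, 5.5), the white cone covered √(2.0² + 0.1²) ≈ 2.0 units.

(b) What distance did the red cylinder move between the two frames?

2.6

The red cylinder was near (4.4, 1.5) before and (3.5, 3.9) after, so it travelled √(0.9² + 2.4²) ≈ 2.6 units.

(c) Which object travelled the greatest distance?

the red cylinder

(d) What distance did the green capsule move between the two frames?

1.3

The green capsule was near (6.2, 5.9) before and (7.5, 6.0) after, so it travelled √(1.3² + 0.1²) ≈ 1.3 units.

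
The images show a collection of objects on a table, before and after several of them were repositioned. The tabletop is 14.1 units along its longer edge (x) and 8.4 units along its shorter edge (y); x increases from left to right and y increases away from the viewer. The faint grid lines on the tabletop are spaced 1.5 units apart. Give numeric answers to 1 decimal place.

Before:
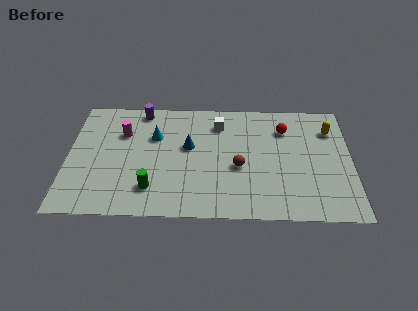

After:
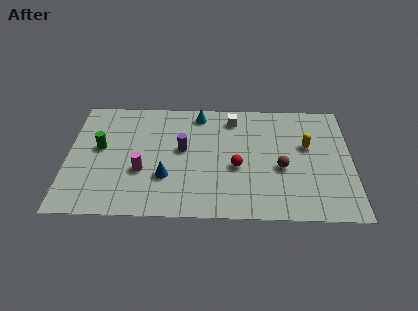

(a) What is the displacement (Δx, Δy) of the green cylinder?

(-2.6, 2.8)

From the two frames, the green cylinder sits at roughly (4.2, 1.9) before and (1.6, 4.7) after.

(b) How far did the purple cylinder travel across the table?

3.5

The purple cylinder moved from about (3.6, 7.5) to (5.7, 4.7), a distance of √(2.1² + 2.8²) ≈ 3.5.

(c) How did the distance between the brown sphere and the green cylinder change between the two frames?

+4.5

Before: roughly 4.6 units apart; after: 9.1. That's 4.5 units further apart.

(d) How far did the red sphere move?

3.7

The red sphere was near (10.8, 6.3) before and (8.4, 3.5) after, so it travelled √(2.4² + 2.8²) ≈ 3.7 units.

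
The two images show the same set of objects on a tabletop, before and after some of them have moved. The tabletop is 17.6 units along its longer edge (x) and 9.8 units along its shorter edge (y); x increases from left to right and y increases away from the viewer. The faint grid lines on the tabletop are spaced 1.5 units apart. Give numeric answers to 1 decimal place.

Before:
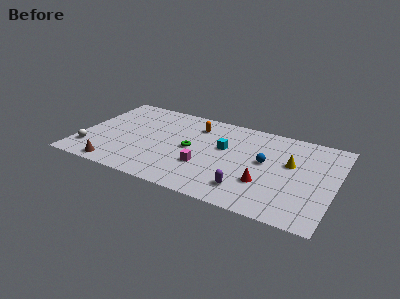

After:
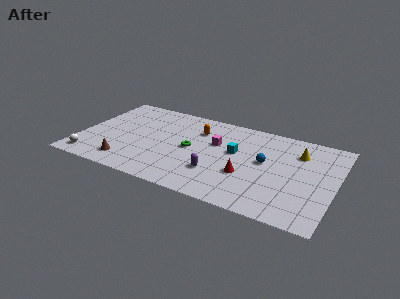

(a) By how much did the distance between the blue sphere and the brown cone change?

-0.9

The distance was about 10.8 in the first image and 9.9 in the second, so they moved 0.9 units closer together.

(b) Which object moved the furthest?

the magenta cube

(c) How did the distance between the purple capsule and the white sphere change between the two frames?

-2.3

Before: roughly 11.0 units apart; after: 8.7. That's 2.3 units closer together.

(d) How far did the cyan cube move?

0.8

The cyan cube was near (9.9, 5.9) before and (10.7, 5.7) after, so it travelled √(0.8² + 0.2²) ≈ 0.8 units.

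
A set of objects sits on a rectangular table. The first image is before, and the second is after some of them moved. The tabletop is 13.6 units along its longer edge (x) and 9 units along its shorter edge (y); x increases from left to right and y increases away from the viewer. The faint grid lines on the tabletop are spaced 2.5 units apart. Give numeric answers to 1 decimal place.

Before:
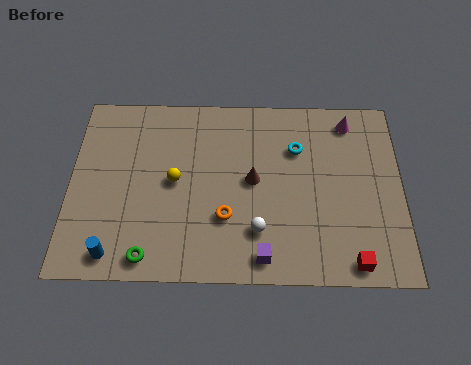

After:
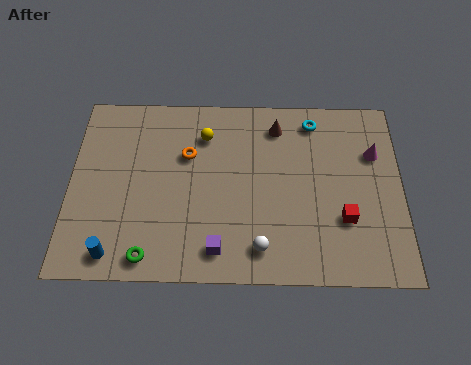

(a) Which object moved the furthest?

the orange torus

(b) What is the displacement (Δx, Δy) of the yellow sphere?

(1.2, 2.3)

From the two frames, the yellow sphere sits at roughly (4.3, 4.6) before and (5.5, 6.9) after.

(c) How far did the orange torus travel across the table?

3.4

The orange torus was near (6.4, 2.9) before and (4.8, 5.9) after, so it travelled √(1.6² + 3.0²) ≈ 3.4 units.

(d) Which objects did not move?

the green torus and the blue cylinder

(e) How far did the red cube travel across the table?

2.0

The red cube moved from about (11.5, 0.9) to (11.2, 2.9), a distance of √(0.3² + 2.0²) ≈ 2.0.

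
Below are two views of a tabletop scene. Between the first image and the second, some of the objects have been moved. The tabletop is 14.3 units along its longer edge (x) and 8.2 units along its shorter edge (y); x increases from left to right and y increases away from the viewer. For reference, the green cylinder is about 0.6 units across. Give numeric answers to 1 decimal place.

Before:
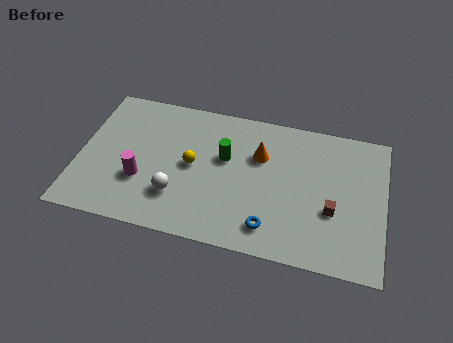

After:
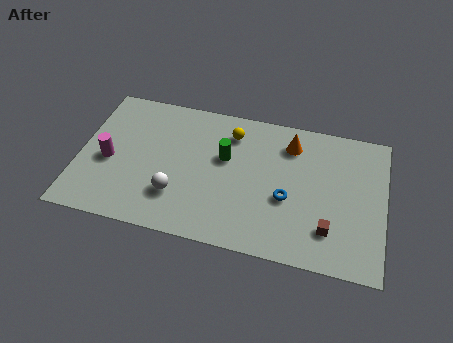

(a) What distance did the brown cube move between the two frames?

1.1

The brown cube was near (11.9, 3.1) before and (11.8, 2.0) after, so it travelled √(0.1² + 1.1²) ≈ 1.1 units.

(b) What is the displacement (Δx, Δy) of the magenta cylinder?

(-1.6, 0.8)

The magenta cylinder started near (3.0, 2.8) and ended near (1.4, 3.6).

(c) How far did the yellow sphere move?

2.9

From (5.3, 4.2) to (7.0, 6.5), the yellow sphere covered √(1.7² + 2.3²) ≈ 2.9 units.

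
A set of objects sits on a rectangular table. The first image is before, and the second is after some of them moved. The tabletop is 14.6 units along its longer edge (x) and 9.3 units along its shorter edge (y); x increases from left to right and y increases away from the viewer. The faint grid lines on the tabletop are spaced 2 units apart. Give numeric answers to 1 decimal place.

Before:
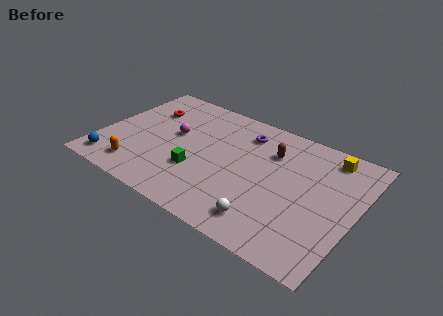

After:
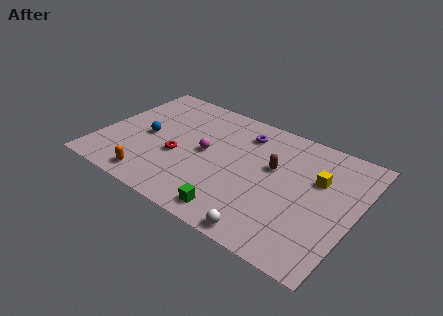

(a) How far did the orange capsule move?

1.1

The orange capsule was near (2.6, 1.6) before and (3.6, 1.2) after, so it travelled √(1.0² + 0.4²) ≈ 1.1 units.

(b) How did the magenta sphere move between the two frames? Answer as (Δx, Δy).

(2.0, -0.5)

From the two frames, the magenta sphere sits at roughly (4.0, 5.3) before and (6.0, 4.8) after.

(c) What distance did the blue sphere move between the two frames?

3.4

The blue sphere was near (1.1, 1.3) before and (2.6, 4.4) after, so it travelled √(1.5² + 3.1²) ≈ 3.4 units.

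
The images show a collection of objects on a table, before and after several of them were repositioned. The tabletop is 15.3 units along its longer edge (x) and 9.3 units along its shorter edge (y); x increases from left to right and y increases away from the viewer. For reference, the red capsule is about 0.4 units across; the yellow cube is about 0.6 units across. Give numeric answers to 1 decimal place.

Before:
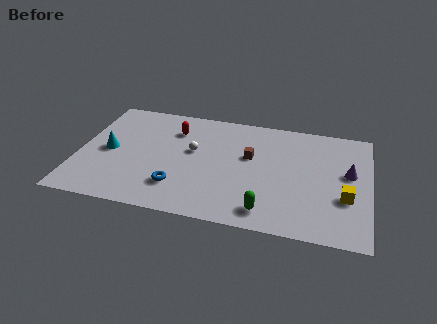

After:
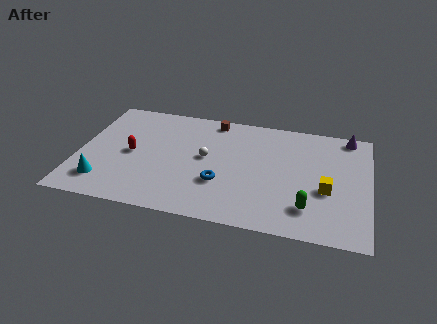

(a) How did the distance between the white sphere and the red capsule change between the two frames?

+2.0

They were about 1.9 units apart before and 3.9 after — 2.0 units further apart.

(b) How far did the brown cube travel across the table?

3.4

The brown cube moved from about (9.0, 5.6) to (6.9, 8.3), a distance of √(2.1² + 2.7²) ≈ 3.4.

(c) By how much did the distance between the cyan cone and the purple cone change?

+1.6

The distance was about 12.6 in the first image and 14.2 in the second, so they moved 1.6 units further apart.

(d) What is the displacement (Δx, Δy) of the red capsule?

(-2.1, -2.5)

The red capsule started near (4.9, 7.0) and ended near (2.8, 4.5).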